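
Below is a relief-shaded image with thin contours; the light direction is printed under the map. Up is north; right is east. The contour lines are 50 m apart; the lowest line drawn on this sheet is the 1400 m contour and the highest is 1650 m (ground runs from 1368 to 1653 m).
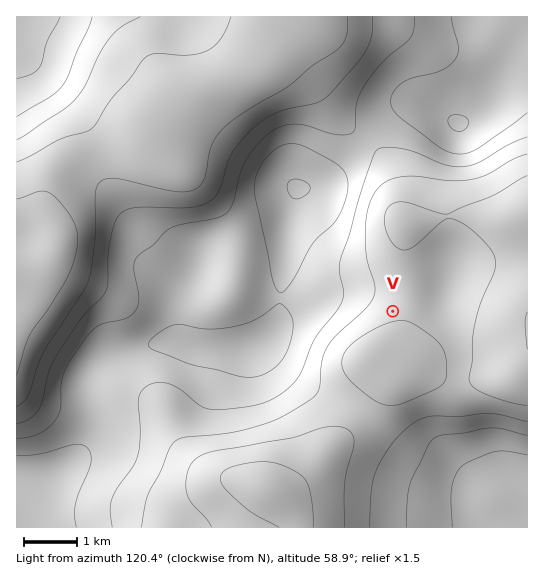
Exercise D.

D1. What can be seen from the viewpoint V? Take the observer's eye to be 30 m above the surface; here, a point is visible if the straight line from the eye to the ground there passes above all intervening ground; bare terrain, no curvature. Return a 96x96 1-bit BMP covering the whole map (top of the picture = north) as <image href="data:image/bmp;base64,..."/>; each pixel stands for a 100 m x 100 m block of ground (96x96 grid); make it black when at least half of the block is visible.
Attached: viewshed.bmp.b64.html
<image width="96" height="96" href="data:image/bmp;base64,Qk2+BAAAAAAAAD4AAAAoAAAAYAAAAGAAAAABAAEAAAAAAIAEAAATCwAAEwsAAAIAAAAAAAAA////AAAAAAAAAAAAAAAAAAAAAAAAAAAAAAAAAAAAAAAAAAAAAAAAAAAAAAAAAAAAAAAAAAAAAAAAAAAAAAAAAAAAAAAAAAAAAAAAAAAAAAAAAAAAAAAAAAAAAAAAAAAAAAAAAB/8AAAAAAAAAAAAAP//gAAAAAAAAAAAA///wAAAAAAAAAAAA///4AAAAAAAAAAAA///+AAAAAAAAAAAAf///+8AAAAAAAAAAP////8AAAAAAAAAAP////8AAAAAAAAAAH////8AAAAAAAAAAH////8AAAAAAAAAAD////8AAAAAAAAAAD////8AAAAAAAAAAD////8AAAAAAAAAAH////8AAAAAAAAAAP////8AAAAAAAAAA/////8AAAAAAAAAH/////8AAAAAAAAAf/////8AAAAAAAAD/////+EAAAAAAAAP/////wAAAAAAAAAf/////AAAAAAAAAAf/////AAAAAAAAAAf////+AAAAAAAAAA//////AAAAAAAAAA//////AAAAAAAAAA//////AAAAAAAAAA/////+AAAAAAAAAA/////+AAAAAAAAAAf////8AAAAAAAAAAf////4AAAAAAAAAAP////4AAAAAAAAAAH////wAAAAAAAAAAB////wAAAAAAAAAAA////wAAAAAAAAAAAf///gAAAAAAAAAAAH///gAAAAAAAAAAAD///gAAAAAAAAAAAB///gAAAAAAAAAAAA///gAAAAAAAAAAAA///gAAAAAAAAAAAB/v/gAAAAAAAAAAAD/D/gAAAAAAAAAAP//D/gAAAAAAAAAAP//B/gAAAAAAAAAAP//B/AAAAAAAAAAAP//A+AAAAAAAAAAAP//AcAAAAAAAAAAAP//AYAAAAAAAAAAAH//A8AAAAAAAAAAAH//B+AAAAAAAAAAAH//j/AAAAAAAAAAAD////gAAAAAAAAAAD////wAAAAAAAAAAA////8AAAAAAAAAAAP////AAAAAAAAAAAH////wAAAAAAAAAAD////8AAAAAAAAAAA/////AAAAAAAAAAAf////gAAAAAAAAAAP////4AAAAAAAAAAH////8AAAAAAAAAAD////8AAAAAAAAAAB////8AAAAAAAAAAB////8AAAAAAAAAAB////8AAAAAAAAAAB////8AAAAAAAAAAB////8AAAAAAAAAAB//4f8AAAAAAAAAAD//gH8AAAAAAAAAAD/+AB8AAAAAAAAAAD/wAAEAAAAAAAAAAA8AAAAAAAAAAAAAAAAAAAAAAAAAAAAAAAAAAAAAAAAAAAAAAAAAAAAAAAAAAAAAAAAAAAAAAAAAAAAAAAAAAAAAAAAAAAAAAAAAAAAAAAAAAAAAAAAAAAAAAAAAAAAAAAAAAAAAAAAAAAAAAAAAAAAAAAAAAAAAAAAAAAAAAAAAAAAAAAAAAAAAAAAAAAAAAAAAAAAAAAAAAAAAAAAAAAAAAAAAAAAAAAAAAAAAAAAAAAAAAAAAAAAAAAAAAAAAAAAAAAAAAAAAAAAAAAAAAAA="/>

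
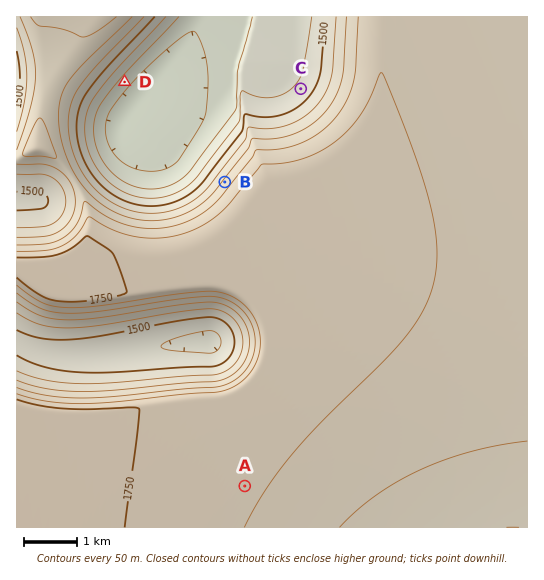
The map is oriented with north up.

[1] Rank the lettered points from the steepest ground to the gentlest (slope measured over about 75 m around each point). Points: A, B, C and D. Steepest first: B D C A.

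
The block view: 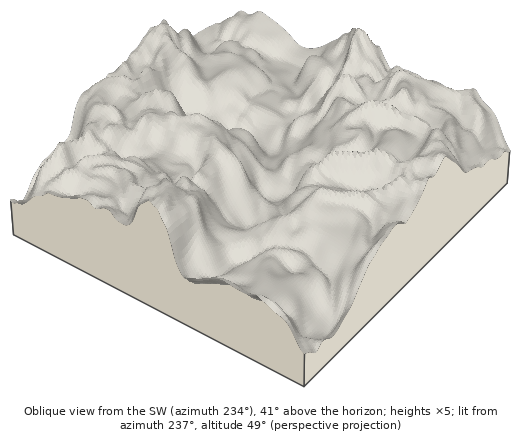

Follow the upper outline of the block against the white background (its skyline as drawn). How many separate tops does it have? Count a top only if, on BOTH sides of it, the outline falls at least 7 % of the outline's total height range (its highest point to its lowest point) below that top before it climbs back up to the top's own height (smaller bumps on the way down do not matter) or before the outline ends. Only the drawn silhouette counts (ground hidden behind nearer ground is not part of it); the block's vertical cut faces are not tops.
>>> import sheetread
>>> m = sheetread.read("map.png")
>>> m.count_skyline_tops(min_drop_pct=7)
3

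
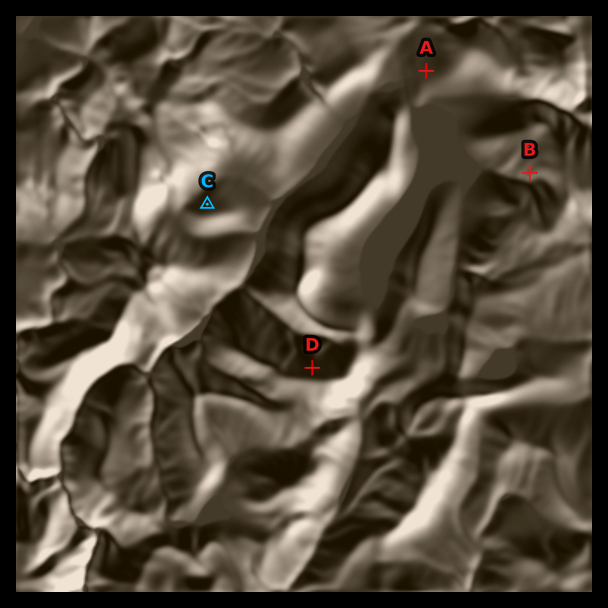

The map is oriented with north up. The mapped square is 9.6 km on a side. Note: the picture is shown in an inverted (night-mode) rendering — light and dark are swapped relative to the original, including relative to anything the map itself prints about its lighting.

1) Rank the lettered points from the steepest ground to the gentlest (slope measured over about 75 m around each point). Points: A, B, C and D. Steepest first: D B C A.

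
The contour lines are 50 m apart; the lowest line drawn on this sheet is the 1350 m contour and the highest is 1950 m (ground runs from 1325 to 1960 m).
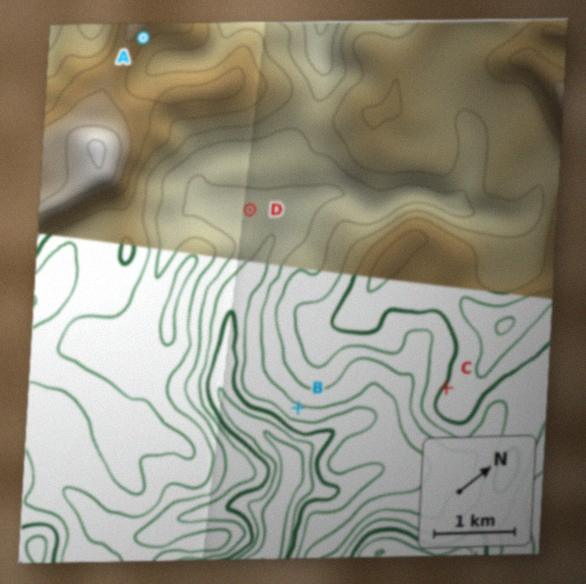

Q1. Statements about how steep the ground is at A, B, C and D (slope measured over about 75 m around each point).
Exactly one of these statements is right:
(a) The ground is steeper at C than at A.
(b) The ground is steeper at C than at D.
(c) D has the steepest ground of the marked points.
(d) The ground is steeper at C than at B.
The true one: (b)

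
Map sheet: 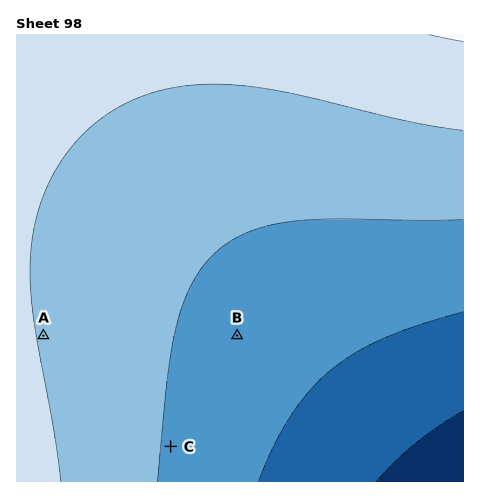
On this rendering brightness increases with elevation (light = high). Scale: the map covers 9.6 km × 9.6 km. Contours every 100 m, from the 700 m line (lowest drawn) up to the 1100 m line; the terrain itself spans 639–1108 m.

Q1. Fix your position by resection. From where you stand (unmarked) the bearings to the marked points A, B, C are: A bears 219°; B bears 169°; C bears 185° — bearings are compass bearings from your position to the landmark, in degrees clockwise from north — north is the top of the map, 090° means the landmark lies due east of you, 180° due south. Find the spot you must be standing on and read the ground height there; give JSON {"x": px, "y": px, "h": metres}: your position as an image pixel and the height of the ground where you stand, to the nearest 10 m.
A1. {"x": 199, "y": 143, "h": 960}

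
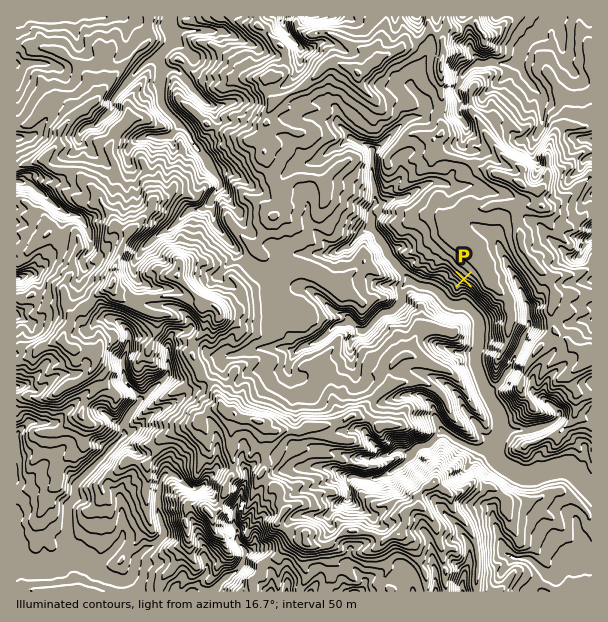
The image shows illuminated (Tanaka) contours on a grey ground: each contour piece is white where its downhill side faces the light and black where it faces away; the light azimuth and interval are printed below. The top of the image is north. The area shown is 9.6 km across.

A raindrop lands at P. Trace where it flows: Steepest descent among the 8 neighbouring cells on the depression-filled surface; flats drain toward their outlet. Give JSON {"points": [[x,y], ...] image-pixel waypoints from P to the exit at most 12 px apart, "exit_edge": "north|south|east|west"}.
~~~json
{"points": [[464, 279], [464, 291], [464, 303], [474, 314], [479, 326], [479, 338], [477, 350], [476, 362], [479, 374], [483, 386], [489, 398], [497, 410], [500, 422], [500, 434], [495, 446], [497, 458], [507, 468], [519, 474], [531, 476], [543, 473], [555, 470], [567, 468], [579, 477], [591, 489]], "exit_edge": "east"}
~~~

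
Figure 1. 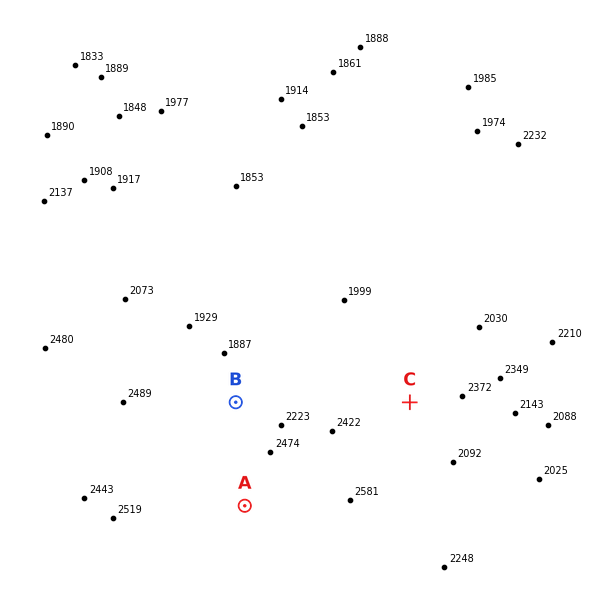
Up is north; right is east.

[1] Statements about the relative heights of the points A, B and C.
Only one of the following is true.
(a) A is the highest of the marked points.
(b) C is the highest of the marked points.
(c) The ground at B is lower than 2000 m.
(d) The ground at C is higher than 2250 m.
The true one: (a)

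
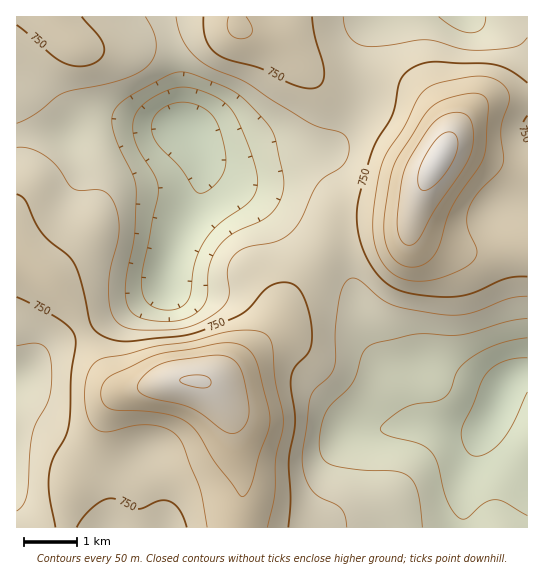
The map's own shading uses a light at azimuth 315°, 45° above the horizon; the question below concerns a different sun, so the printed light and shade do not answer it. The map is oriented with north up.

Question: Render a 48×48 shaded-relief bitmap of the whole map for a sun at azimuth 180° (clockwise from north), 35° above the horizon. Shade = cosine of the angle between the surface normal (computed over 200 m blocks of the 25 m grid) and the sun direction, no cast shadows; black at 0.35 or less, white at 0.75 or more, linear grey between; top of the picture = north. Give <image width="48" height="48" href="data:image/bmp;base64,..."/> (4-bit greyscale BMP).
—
<image width="48" height="48" href="data:image/bmp;base64,Qk32BAAAAAAAAHYAAAAoAAAAMAAAADAAAAABAAQAAAAAAIAEAAATCwAAEwsAABAAAAAAAAAAAAAAABEREQAiIiIAMzMzAERERABVVVUAZmZmAHd3dwCIiIgAmZmZAKqqqgC7u7sAzMzMAN3d3QDu7u4A////AHeJmZqpmZmZmZmZmZmIiIiJmZiIiIh3d3eJmaqpmZqqmZmZmZmIeIiImYiId4d3d3iJmZmZmZqqmZmZmZiHd3eIiIiId3d3d3iJmZmZmZmqmZmZmYh3dmd3d3iId3d3eIiIiJmZiImZmaqZmIh3ZmZmZ3d4h3d3iIiIiJmZiIiZmqqpmIiHZmZmZmd3h3d3iIiHiJmpmIiZqqqqmZiIdmZmZmZ3d3d3iIh3eJqqqpmaqqqqqpmYh3ZmZmZ3eHd3eIh3eJq7u7u7u7qqqqmZmIh3d3d4iId3eIh3eJu8zd3cy7qqmZiZmZmZiIiJmZh3d4d3iJq83u7t3LqZiHeJmqqZmZmaqpmHd3d3iJqrze7t3LqYh3eJq7qpmZqqqqmId3d4iIiZq8zMu6mId2eJq7qpmZmZmqmYh4iIiHd3d4mZmYiHd3iau6qZmZmZmZqpmJmYh3ZURFVWZmd3d4mqqqmZmZmZmaq7qbqZh2VDMiESI0VWZ4mqqZmZmZmZqrvMu7qpiHVDIQAAABJFZ4mpmImaqqqqq7zMzKqqmHZDIAAAAAEkV4mZiImqqru7u8zM3aq6qYdUIQAAAAAjV4iIiJmqq7vMzMzMzKq7qYdlQhAAARI0V3iIiJmaq7zMzMzMzKu7qYh3ZUMzNERVZ3d4iZmau83d3czMzLu6mIiId2VWZnd3d3d4iZmavd3dzMzMzLqpiIiIiHd3eIiId3d4iZmrze7dzMzMzKmYiIiZmYiIiIiId3d4mZq83u7cu7u8zJh3eImZmZmId3eHd3d4maq7zd3Luqqru4d3eImZmZmYdmZmZmd4iZqrvMy6qZmZqnd3eImZmZmYdlVVVmZ3iZmqqruqmYiIiHd3eIiZmZmYdlREVWZ3iJmZmaqqmId3iHd3d3iIiJmYhlREVWZ3iJmIiJqqmYh3d4iId3d3iJmZh2VVVmd3iIiHeJqrqpiIiIiId3d3iJmZh3ZmZnd3d4iHd4q7u6qZiHiId3d3iIiIiHd3d4iHd3d3d4m8zLuqmXd3d3d3d3d4h3eIiIiId3d3d3irzMu6mWd3d3d3dmZ3d4iJmZmId3d3ZmeKu7uqmGZmd3d3ZmZnd4iZmZmIiId2VVV4q7qph3d3d3d3ZmZneImZmZmZmYh2VERXiZmYd4iIiIh3d3d3iJmamZmZmZmHVERFZ4iId5mZmYiIiIiImZqqqqqqqqmHZVREVniJmJmqqZmZmqqqq7qqu7u7uqmIdmVDNGiZqpmqqqqqvMzMzMy7u7u7qqmIh3ZDNFeJmZmaq7u7zd3d3d3MzMu7qpmYiHZUM0V3iJmau8zMzd3d7u7dy7uqmZiIiHZUQzRFZpmqvMy7vMzd3u7dy6qpmIiIh2ZUQyIzRZqqu7uqqqu8zd3cu6mYiIiHdmVUQyIjRpqqqpmZmZmqu8zMuqmYh3d3ZlVUQyI0Z5qpmIiIiImaqqu6qZmIh3d2ZmVUQzRWeJmZiHd3eIiZmZmZmIiIiId3dmZVVVZ3iJmZh3d3eIiZmZmYiIiIiIh3d2ZlVWd4iA=="/>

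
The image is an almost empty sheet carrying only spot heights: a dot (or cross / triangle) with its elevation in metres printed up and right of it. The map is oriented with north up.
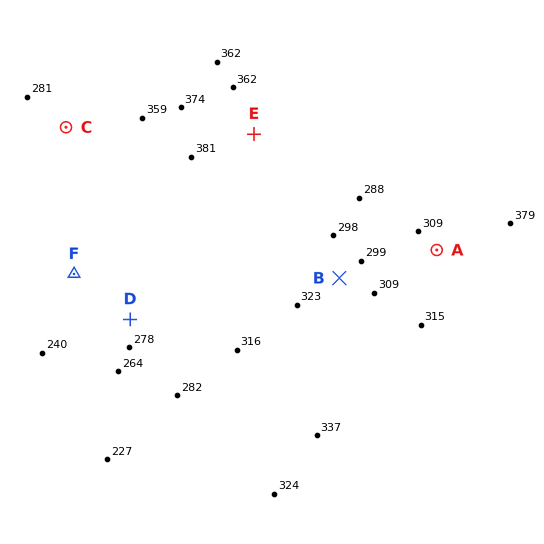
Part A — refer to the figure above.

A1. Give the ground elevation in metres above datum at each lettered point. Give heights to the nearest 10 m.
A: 320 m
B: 310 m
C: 290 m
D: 290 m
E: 350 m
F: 270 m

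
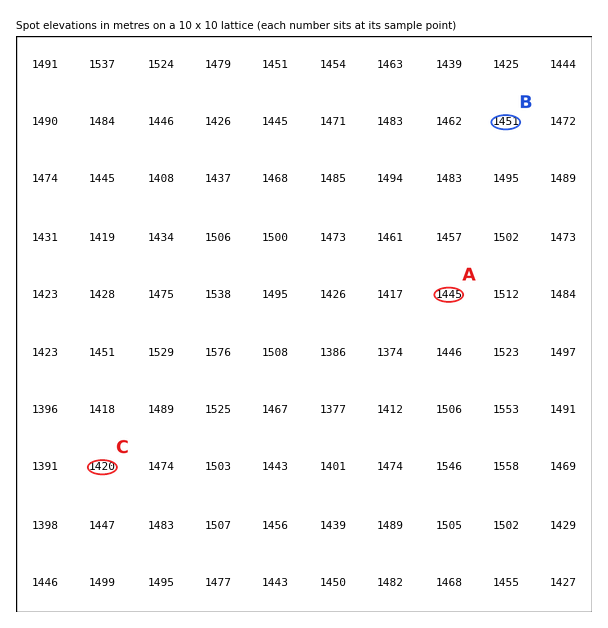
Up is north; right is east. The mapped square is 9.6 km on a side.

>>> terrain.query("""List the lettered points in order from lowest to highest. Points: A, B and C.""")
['C', 'A', 'B']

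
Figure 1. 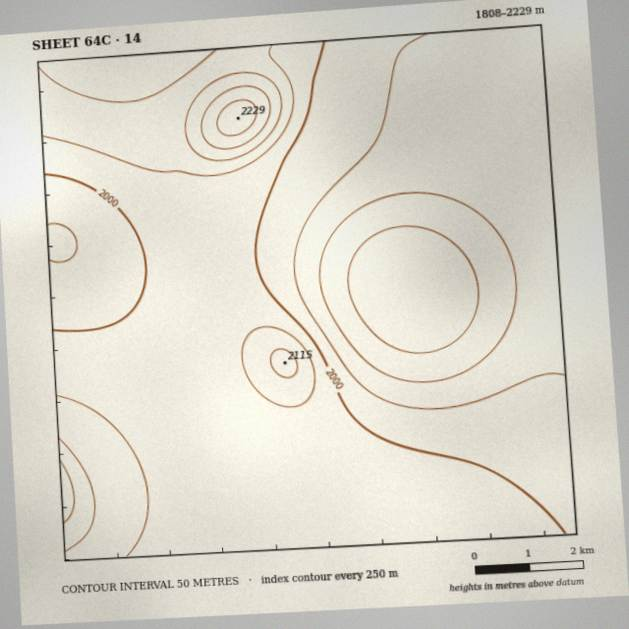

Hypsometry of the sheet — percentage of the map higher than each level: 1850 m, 95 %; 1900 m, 89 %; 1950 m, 70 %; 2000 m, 53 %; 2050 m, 17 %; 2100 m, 6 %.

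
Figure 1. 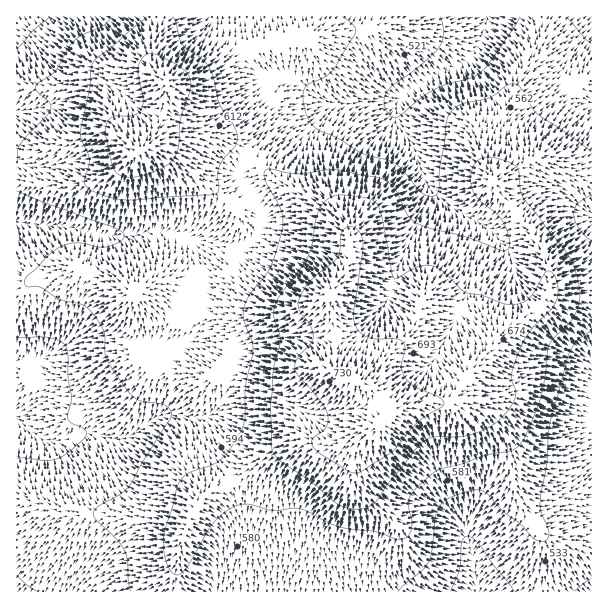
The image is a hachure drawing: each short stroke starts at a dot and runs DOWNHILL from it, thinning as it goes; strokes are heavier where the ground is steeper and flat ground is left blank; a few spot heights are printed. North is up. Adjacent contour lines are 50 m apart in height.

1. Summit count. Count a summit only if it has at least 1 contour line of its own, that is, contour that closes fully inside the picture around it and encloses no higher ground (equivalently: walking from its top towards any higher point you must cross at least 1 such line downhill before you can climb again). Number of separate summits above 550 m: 2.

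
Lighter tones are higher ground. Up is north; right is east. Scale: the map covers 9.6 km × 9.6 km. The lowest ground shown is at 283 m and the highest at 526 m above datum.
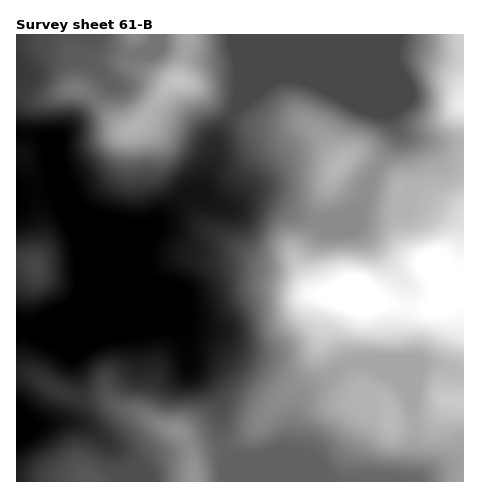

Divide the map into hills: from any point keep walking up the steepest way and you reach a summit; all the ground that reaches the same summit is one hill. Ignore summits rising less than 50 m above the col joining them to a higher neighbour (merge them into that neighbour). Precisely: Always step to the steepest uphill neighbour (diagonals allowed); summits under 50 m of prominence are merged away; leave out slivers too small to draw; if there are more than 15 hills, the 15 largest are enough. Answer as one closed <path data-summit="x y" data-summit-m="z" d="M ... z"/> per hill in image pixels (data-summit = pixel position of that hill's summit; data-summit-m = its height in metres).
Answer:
<path data-summit="358 295" data-summit-m="526" d="M298 77l-20 0-8 3-32 26-22 36-4 20-13 32-11 1-34 30-14 7-60 60-3 9-8 7-37 20-16 1 1 153 447-1 0-337-30-2-29-6-7-7-10-18-68-28z"/><path data-summit="179 81" data-summit-m="455" d="M236 34l-220 1 0 99 27 4 8 9 15 46 12 27 4 71 58-59 14-7 31-28 15-5 12-30 4-20 23-40 1-34-3-14z"/><path data-summit="463 102" data-summit-m="492" d="M463 34l-226 0 0 20 3 14 0 26-2 11 6-3 26-22 8-3 20 0 22 6 68 28 10 18 7 7 29 6 29 2z"/><path data-summit="35 267" data-summit-m="351" d="M56 186l-40 8 1 134 15 0 34-18 11-9 5-13-4-52z"/>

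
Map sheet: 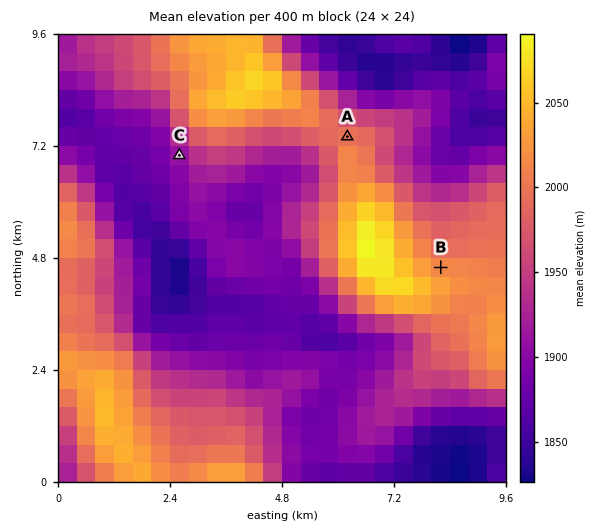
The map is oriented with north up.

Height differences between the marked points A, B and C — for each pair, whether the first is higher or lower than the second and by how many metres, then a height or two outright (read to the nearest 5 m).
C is lower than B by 105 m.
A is higher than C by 85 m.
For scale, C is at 1910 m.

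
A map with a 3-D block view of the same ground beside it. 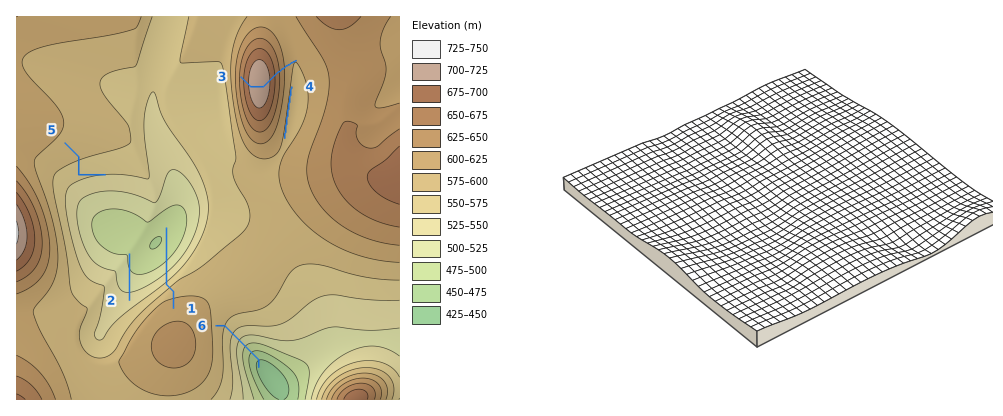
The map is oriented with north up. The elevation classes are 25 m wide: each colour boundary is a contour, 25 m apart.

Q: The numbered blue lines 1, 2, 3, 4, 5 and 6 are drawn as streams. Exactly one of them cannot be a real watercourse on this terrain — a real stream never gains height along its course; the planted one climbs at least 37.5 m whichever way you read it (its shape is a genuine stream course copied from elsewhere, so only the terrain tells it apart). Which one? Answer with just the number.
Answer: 3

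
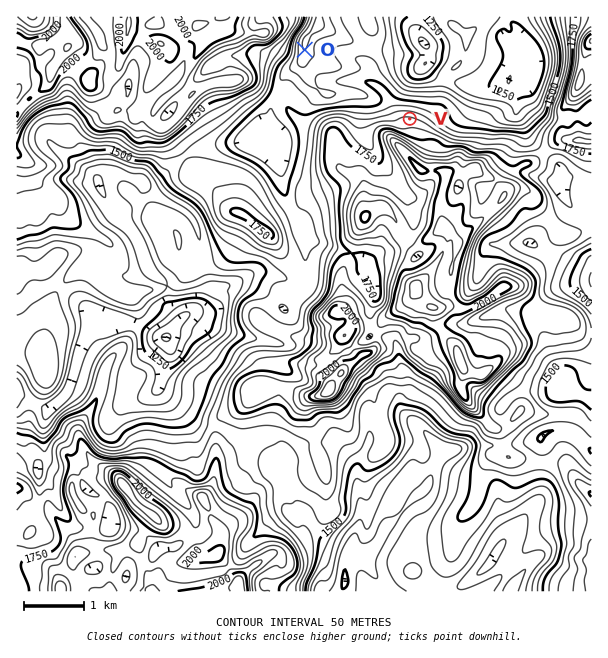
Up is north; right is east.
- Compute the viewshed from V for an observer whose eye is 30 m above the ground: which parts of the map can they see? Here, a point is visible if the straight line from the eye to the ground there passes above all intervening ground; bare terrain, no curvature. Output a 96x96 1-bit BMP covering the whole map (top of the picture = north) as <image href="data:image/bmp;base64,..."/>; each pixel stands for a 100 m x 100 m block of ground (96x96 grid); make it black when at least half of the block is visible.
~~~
<image width="96" height="96" href="data:image/bmp;base64,Qk2+BAAAAAAAAD4AAAAoAAAAYAAAAGAAAAABAAEAAAAAAIAEAAATCwAAEwsAAAIAAAAAAAAA////AAAAAAAAAAAAAAAAAAAAAAAAAAAAAAAAAAAAAAAAAAAAAAAAAAAAAAAAAAAAAAAAAAAAAAAAAAAAAAAAAAAAAAAAAAAAAAAAAAAAAAAAAAAAAAAAAAAAAAAAAAAAAAAAAAAAAAAAAAAAAAAAAAAAAAAAAAAAAAAAAAAAAAAAAAAAAAAAAAAAAAAAAAAAAAAAAAAAAAAAAAAAAAAAAAAAAAAAAAAAAAAAAAAAAAAAAAAAAAAAAAAAAAAAAAAAAAAAAAAAAAAAAAAAAAAAAAAAAAAAAAAAAAAAAAAAAAAAAAAAAAAAAAAAAAAAAAAAAAAAAAAAAAAAAAAAAAAAAAAAAAAAAAAAAAAAAAAAAAAAAAAAAAAAAAAAAAAAAAAAAAAAAAAAAAAAAAAAAAAAAAAAAAAAAAAAAAAAAAAAAAAAAAAAAAAAAAAAAAAAAAAAAAAAAAAAAAAAAAAAAAAAAAAAAAAAAAAAAAAAAAAAAAAAAAAAAAAAAAAAAAAAAAAAAAAAAAAAAAAAAAAAAAAAAAAAAAAAAAAAAAAAAAAAAAAAAAAAAAAAAAAAAAAAAAAAAAAAAAAAAAAAAAAAAAAAAAAAAAAAAAAAAAAAAAAAAAAAAAAAAAAAAAAAAAAAAAAAAAAAAAAAAAAAAAAAAAAAAAAAAAAAAAAAAAAAAAAAAAAAAAAAAAAAAAAAAAAAAAAAAAAAAAAAAAAAAAAAAAAAAAAAAAAAAAAAAAAAAAAAAAAAAAAAAAAAAAAAAAAAAAAAAAAAAAAAAAAAAAAAAAAAAAAAAAAAAAAAAAAAAAAAAAAAAAAAAAAAAAAAAAAAAAAAAAAAAAAAAAAAAAAAAAAAAAAAAAAAAAAAAAAAAAAAAAAAAAAAAAAAAAAAAAAAAAAAAAAAAAAAAAAAAAAAAAAAAAAAAAAAAAAAAAAAAAAAAAAAAAAAAAAAAAAAAAAAAAAAAAAAAAAAAAAAAAAAAAAAAAAAAAAAAAAAAAAAAAAAAAAAAAAAAAAAAAAAAAAAAAAAAAAAAAAAAAAAAAAAAAAAAAAAAAAAAAAAAAAAAAAAAAAAAAAAAAAAAAAAAAAAAAAAAAAAAAAAAAAAAAAAAAAAAAAAAAAAAAAAAAAAAAAAAAAAAAAAAAAAAAEAAAAAAAAAAAAAAB+YCAIAAAAAAAAAAD/ODg4AAAAAAAAAAH3nh5gAAAAAAAAAAPj/x/gAAAAAAAAEAf//5/wAAADgAAAHA/4///wAAAB4AAAHh/g//+wAAAA/AAAH7/B/H+wAAAAf8AAH////D+wAAAAP/wAD+///j/gAAAAP/8/j//8H3/gAAAAH/8/z//4B3/gAAAAD/+///44B//gAAAAA//f//4cD//wAAAAAB////4f///wAAAAAB/9gP8////wAAAAAB/9A//////wAAAAGD/5D//////4AAAAD//9///////4AAAAB//88f9////8AAAAB//8Q//////8AAAAAf/8B//////8AAAAAHj+H//////8AAAAAHD+P//////8AAAAAPD/P//////8="/>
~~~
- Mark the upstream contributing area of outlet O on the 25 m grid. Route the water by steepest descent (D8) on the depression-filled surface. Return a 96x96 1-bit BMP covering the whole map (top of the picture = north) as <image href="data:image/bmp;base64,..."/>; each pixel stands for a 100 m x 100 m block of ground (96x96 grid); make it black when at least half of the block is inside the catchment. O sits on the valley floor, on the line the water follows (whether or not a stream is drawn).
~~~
<image width="96" height="96" href="data:image/bmp;base64,Qk2+BAAAAAAAAD4AAAAoAAAAYAAAAGAAAAABAAEAAAAAAIAEAAATCwAAEwsAAAIAAAAAAAAA////AAAAAAAAAAAAAAAAAAAAAAAAAAAAAAAAAAAAAAAAAAAAAAAAAAAAAAAAAAAAAAAAAAAAAAAAAAAAAAAAAAAAAAAAAAAAAAAAAAAAAAAAAAAAAAAAAAAAAAAAAAAAAAAAAAAAAAAAAAAAAAAAAAAAAAAAAAAAAAAAAAAAAAAAAAAAAAAAAAAAAAAAAAAAAAAAAAAAAAAAAAAAAAAAAAAAAAAAAAAAAAAAAAAAAAAAAAAAAAAAAAAAAAAAAAAAAAAAAAAAAAAAAAAAAAAAAAAAAAAAAAAAAAAAAAAAAAAAAAAAAAAAAAAAAAAAAAAAAAAAAAAAAAAAAAAAAAAAAAAAAAAAAAAAAAAAAAAAAAAAAAAAAAAAAAAAAAAAAAAAAAAAAAAAAAAAAAAAAAAAAAAAAAAAAAAAAAAAAAAAAAAAAAAAAAAAAAAAAAAAAAAAAAAAAAAAAAAAAAAAAAAAAAAAAAAAAAAAAAAAAAAAAAAAAAAAAAAAAAAAAAAAAAAAAAAAAAAAAAAAAAAAAAAAAAAAAAAAAAAAAAAAAAAAAAAAAAAAAAAAAAAAAAAAAAAAAAAAAAAAAAAAAAAAAAAAAAAAAAAAAAAAAAAAAAAAAAAAAAAAAAAAAAAAAAAAAAAAAAAAAAAAAAAAAAAAAAAAAAAAAAAAAAAAAAAAAAAAAAAAAAAAAAAAAAAAAAAAAAAAAAAAAAAAAAAAAAAAAAAA+AAAAAAAAAAAAAAB+AAAAAAAAAAAAAAD/gAAAAAAAAAAAAAH/wAAAAAAAAAAAAAP/4AAAAAAAAAAAAAf/8AAAAAAAAAAAAA//+AAAAAAAAAAAAB//+AAAAAAAAAAAAD///AAAAAAAAAAAAH///gAAAAAAAAAAAP///wAAAAAAAAAAAf///wAAAAAAAAAAA////4AAAAAAAAAAB////8AAAAAAAAAAB////8AAAAAAAAAAD////8AAAAAAAAAAH////4AAAAAAAAAAP////4AAAAAAAAAA/////4AAAAAAAAAD/////4AAAAAAAAAH/////4AAAAAAAAAH/////4AAAAAAAAAP/////4AAAAAAAAAf/////4AAAAAAAAB//////8AAAAAAAAH//////8AAAAAAAAH/////+AAAAAAAAAH/////8AAAAAAAAAP/////4AAAAAAAAAf/////4AAAAAAAAA//////wAAAAAAAAB//////4AAAAAAAAB//////4AAAAAAAAD//////4AAAAAAAAH//////wAAAAAAAAH//////gAAAAAAAAH//////AAAAAAAAAD//////AAAAAAAAAB//////AAAAAAAAAA/////+AAAAAAAAAAf////8AAAAAAAAAAP////4AAAAAAAAAAH////4AAAAAAAAAAH////4AAAAAAAAAAH////wAAAAAAAAAAD///+AAAAAAAAAAAB//gYAAAAAAAAAAAB//AAAAAAAAAAAAAA/+AAAAAAAAAAAAAAEAAAAAAAAAAAAAAAAAAAAAAAAAAAAAAAAAAAAAAAAAA="/>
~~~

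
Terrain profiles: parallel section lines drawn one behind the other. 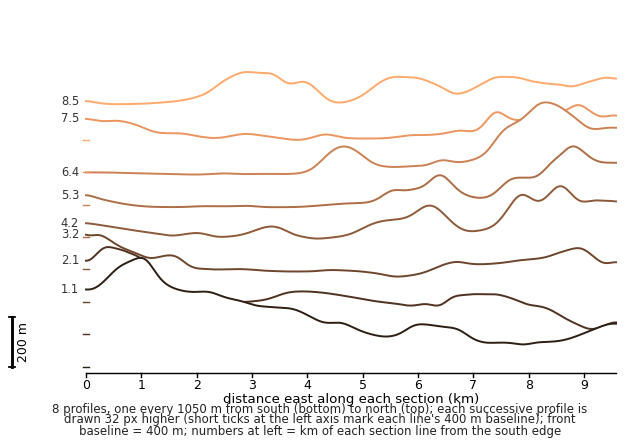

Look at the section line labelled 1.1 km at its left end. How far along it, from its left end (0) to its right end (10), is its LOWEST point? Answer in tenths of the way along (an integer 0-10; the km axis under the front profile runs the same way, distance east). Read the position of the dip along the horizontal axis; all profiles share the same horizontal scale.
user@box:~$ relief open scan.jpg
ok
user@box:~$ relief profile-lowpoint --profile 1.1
8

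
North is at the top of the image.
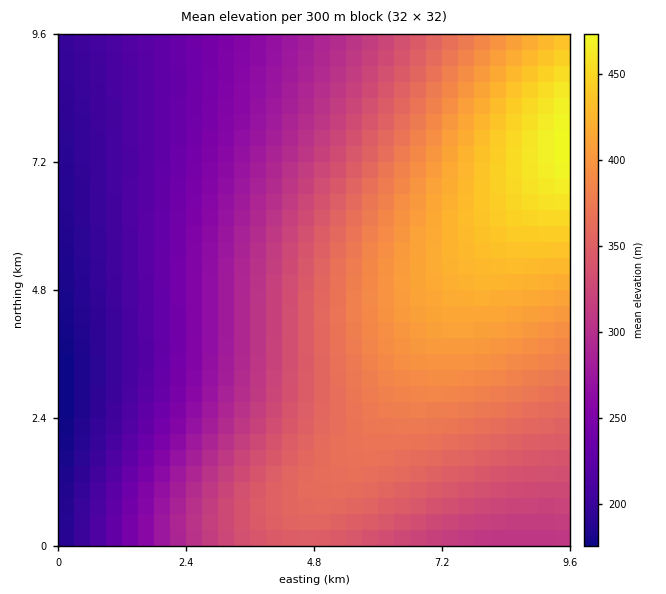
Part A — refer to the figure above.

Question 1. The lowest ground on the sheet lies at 170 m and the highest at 475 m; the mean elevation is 320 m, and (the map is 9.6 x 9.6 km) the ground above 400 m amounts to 15.5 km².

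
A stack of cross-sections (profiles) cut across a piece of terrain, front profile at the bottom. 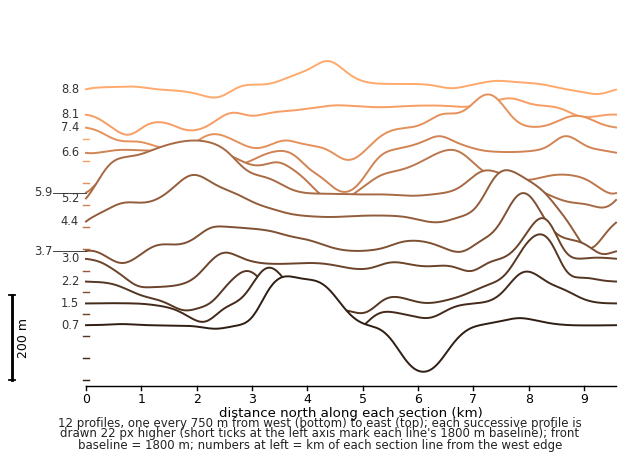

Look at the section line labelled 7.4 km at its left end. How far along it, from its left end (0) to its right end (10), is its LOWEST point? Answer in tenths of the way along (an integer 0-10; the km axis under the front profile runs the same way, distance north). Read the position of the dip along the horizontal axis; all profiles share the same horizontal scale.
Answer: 5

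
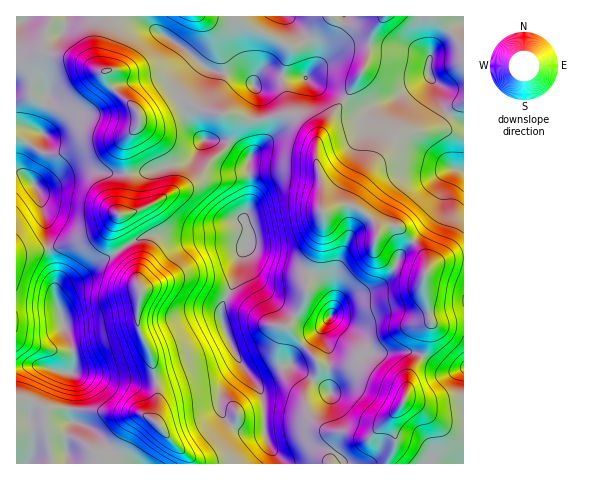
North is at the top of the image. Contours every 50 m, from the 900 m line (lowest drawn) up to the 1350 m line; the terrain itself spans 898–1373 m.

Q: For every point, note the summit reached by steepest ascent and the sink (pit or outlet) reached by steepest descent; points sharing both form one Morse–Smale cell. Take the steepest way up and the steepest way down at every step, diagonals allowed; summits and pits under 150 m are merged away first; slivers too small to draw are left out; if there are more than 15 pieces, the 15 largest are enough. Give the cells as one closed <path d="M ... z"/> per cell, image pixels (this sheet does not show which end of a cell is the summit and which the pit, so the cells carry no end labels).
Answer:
<path d="M463 16l-175 0 20 23 6 10 1 14-4 7-5 8-41-6-7 4-4 6 6 14 4 41-3 8-12 13-1 4 3 37-7 19 4 11 1 9-4 13 11 29 23 25 32 21 8 0 9-5-5 8 0 6 6 14 0 41-38-25-11 2-20 11-8-1 8 12 3 10 3 39 12 20 2 6 106 0 8-16 1-13-3-15 12-20 6-28 16-22 2-20 3-7-8-35 3-16 5-6 9-5 24-4 0-133-12-8-10-10-4-8-1-11-9-14 1-13 3-10 24-24 8-4z"/><path d="M21 126l-5 0 0 337 174 1-1-8-34-35 2-36-6-29-14-31 4-34-7-20-11-14-6-5-16 9-18 15-19 10-7 7-1 7 0-23-8-32-2-21-6-27-5-12-14-14-1-5 8-22 12-12z"/><path d="M161 234l-9 0-12 4-21 13 15 20 7 20-4 34 14 31 6 29-2 36 34 35 3 8 87 0-1-6-12-20-4-43-11-19 9 2 20-11 11-2 38 25 0-41-6-14 2-12-6 3-8 0-32-21-16-15-10-16-8-23 1-6-2-1-19-6-49 0z"/><path d="M103 16l-77 0-4 5-6 0 0 104 24 7-12 12-8 22 1 5 18 18 10-3 14-9 14-6 13-1 29 5 8-2-3-28 4-8 9-11 3-9-3-6-28-26-3-7 0-7-6-4-1-21 5-18z"/><path d="M287 16l-139 1 2 8 7 6 24 15 18 16-22 26 0 9 13 27 13 16 26 2 20 15 12-12 3-8 0-10-3-11-1-20-6-11 1-5 10-8 41 6 9-15 0-10-5-11z"/><path d="M463 258l-23 3-9 5-5 6-3 16 8 35-3 7-2 20-16 22-6 28-12 20 3 25-7 19 76-1z"/><path d="M215 140l-11 0-11 17-5 4-37 10-24 3-3 26-11 28 0 13 5 9 22-12 12-4 24 4 49 0 22 6 2-9-5-17 7-19-3-28 1-13-18-15z"/><path d="M147 16l-43 0 0 12-5 18 0 17 2 6 5 2 0 7 3 7 28 26 3 6-3 9-9 11-4 8 3 29 24-3 37-10 5-4 11-17-14-16-13-27 0-9 22-26-18-16-24-15-7-6z"/><path d="M90 170l-20 4-21 12-12 2 8 29 3 28 8 32-2 18 2 6 1-8 7-7 16-8 21-17 18-10-6-10 0-13 11-28 3-26-19 0z"/><path d="M463 23l-7 3-19 19-6 8-3 14 1 9 8 11 1 11 4 8 10 10 11 7z"/>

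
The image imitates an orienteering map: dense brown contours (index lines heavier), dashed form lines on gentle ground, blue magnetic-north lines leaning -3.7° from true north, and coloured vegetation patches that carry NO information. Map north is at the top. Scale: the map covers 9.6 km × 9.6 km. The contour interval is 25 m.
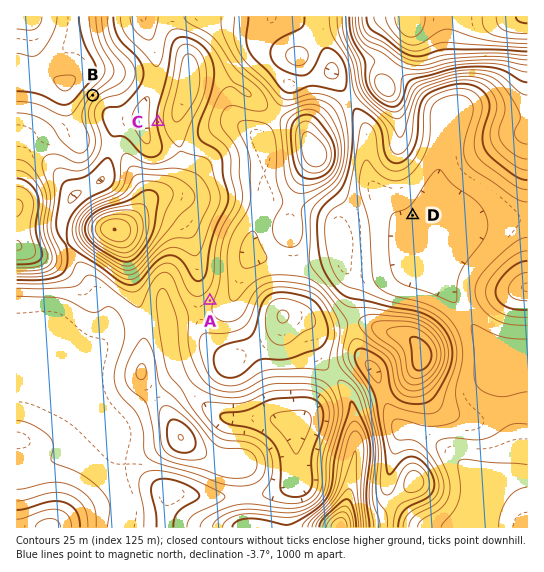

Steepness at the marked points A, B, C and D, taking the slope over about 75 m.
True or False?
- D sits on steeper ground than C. False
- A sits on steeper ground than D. True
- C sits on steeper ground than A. True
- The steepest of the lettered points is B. True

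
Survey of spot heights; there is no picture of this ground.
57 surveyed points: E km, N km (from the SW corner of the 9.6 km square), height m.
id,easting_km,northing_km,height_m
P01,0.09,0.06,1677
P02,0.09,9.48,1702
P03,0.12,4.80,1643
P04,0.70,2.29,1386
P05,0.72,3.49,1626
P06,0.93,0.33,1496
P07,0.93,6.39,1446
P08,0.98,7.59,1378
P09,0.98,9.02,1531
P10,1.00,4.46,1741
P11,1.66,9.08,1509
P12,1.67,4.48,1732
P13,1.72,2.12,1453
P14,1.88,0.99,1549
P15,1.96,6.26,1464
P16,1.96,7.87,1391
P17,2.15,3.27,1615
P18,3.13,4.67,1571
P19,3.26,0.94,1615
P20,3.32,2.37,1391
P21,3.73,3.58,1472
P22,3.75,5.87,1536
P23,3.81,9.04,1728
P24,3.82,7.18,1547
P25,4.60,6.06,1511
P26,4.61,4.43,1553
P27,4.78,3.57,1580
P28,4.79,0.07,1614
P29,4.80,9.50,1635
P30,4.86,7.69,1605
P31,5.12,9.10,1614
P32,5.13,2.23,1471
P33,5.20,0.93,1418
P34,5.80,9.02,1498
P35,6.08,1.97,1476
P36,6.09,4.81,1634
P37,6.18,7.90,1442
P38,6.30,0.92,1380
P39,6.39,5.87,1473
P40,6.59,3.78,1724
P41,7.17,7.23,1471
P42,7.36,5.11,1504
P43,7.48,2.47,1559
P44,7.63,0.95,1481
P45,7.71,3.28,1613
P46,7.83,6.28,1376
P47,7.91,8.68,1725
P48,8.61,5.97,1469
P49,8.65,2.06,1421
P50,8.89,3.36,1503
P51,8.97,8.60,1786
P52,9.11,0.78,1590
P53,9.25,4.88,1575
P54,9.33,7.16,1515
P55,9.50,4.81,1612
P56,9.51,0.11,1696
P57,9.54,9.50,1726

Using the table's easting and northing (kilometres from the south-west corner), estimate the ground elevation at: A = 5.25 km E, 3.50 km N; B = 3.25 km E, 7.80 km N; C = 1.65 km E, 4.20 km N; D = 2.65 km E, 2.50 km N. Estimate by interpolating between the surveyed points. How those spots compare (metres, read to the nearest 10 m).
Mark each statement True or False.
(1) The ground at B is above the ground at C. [False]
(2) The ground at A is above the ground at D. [True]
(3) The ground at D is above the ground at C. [False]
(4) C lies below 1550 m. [False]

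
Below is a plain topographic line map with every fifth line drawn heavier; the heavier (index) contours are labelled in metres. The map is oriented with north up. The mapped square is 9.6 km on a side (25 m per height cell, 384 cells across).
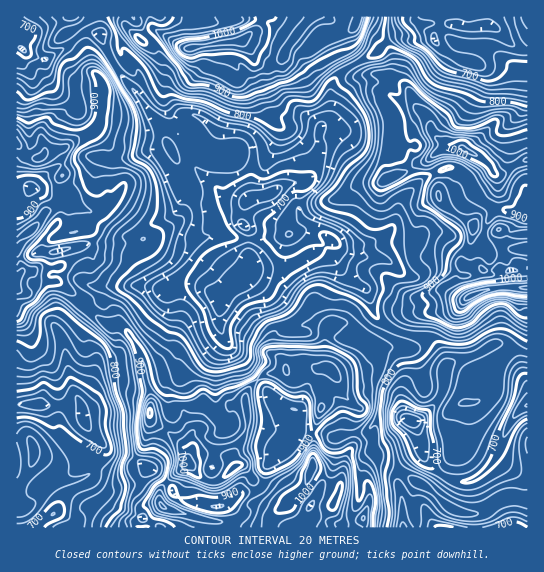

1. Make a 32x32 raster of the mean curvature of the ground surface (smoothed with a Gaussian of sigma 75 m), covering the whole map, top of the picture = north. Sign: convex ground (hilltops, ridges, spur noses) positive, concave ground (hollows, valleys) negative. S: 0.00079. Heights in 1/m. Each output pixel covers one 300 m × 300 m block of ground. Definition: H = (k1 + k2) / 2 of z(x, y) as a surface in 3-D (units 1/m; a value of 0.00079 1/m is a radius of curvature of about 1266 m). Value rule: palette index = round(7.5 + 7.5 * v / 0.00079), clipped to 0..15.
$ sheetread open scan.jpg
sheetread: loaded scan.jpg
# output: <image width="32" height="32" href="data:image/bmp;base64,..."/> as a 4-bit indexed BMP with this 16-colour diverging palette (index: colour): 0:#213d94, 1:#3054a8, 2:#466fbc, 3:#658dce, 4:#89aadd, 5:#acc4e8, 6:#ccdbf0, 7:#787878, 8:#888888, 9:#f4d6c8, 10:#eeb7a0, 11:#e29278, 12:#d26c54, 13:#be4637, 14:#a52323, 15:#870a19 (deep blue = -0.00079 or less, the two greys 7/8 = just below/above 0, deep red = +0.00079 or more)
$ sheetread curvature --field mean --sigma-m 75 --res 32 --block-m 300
<image width="32" height="32" href="data:image/bmp;base64,Qk12AgAAAAAAAHYAAAAoAAAAIAAAACAAAAABAAQAAAAAAAACAAATCwAAEwsAABAAAAAAAAAAlD0hAKhUMAC8b0YAzo1lAN2qiQDoxKwA8NvMAHh4eACIiIgAyNb0AKC37gB4kuIAVGzSADdGvgAjI6UAGQqHAKQ3d4lIzslqhmlulmh87HaqSJZL71ACmMotldRk3Ju6dodWR5U201Wbd/PSfqNHqKh3hawH/G+yePb1lbZHZGaah6RKQvl8o0H0tIpQqqZYu2phbLioV6RzkEi5Y6iZKriGRnn2e2PVhaVYggHHiSYhZkNm9alp5EKdj6M3i5qghZR0xcVLe/BZh7aTfkmJxpaldZimeFduyorHpkk4maOahoR8l6YzKdq8t5iZNFi2emdlb2i2UY2GVzaJmFdiRpcmXtl3l0iLlluZdFRbhkeTJ8jHdJo2lmqImUqqn5IZul2XdkWGNmVZyZVIy57/rYmmVmRVdndmdalGiDGVJ6qKqpmJmXd3ZnVWaXSHXJaKcDJ4aKl4eFiYZkd4l4eEcvp8uEaad6pYu2JZdYVC9+0+Z5qXd5eGaaZql5V2i7RTVpqIuYdndjRqv6alWvZlhjKoWLykeGhnNBeo7UPHScOZeVaJhJaZiohliJqqED+qnMklkyl4iXeGdnSXZv76WHt6yohoaGU2ylZimHbKp1hqg1yZJmNGephFY5d8ozumSWhdslk0eIVjlWe3rYh2mGVZb1CXyI65aLOIp+ZppWZWeu4GdHqoich3Kdy3VTJ4Njaic6T5Zaeop5IKujRopkbWcW997f/pS2qrR0JLmVdliZLVtVMheWeWf2dYhFNr"/>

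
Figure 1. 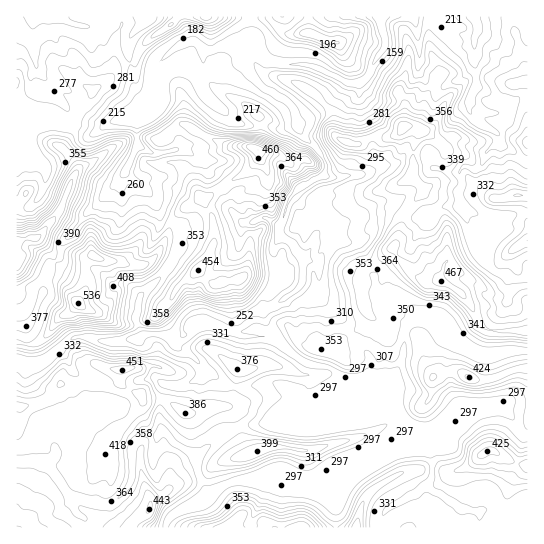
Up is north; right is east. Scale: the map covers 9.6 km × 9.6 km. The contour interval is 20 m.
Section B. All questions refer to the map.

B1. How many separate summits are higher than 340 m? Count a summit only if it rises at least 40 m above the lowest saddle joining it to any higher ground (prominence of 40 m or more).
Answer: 10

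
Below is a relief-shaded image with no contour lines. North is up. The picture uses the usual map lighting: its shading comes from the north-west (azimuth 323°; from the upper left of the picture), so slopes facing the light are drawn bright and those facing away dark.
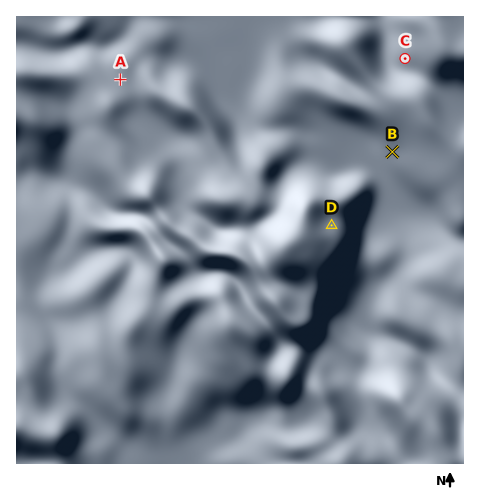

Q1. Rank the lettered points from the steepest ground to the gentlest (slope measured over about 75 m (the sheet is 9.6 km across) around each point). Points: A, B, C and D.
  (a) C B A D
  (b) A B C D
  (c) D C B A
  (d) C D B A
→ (c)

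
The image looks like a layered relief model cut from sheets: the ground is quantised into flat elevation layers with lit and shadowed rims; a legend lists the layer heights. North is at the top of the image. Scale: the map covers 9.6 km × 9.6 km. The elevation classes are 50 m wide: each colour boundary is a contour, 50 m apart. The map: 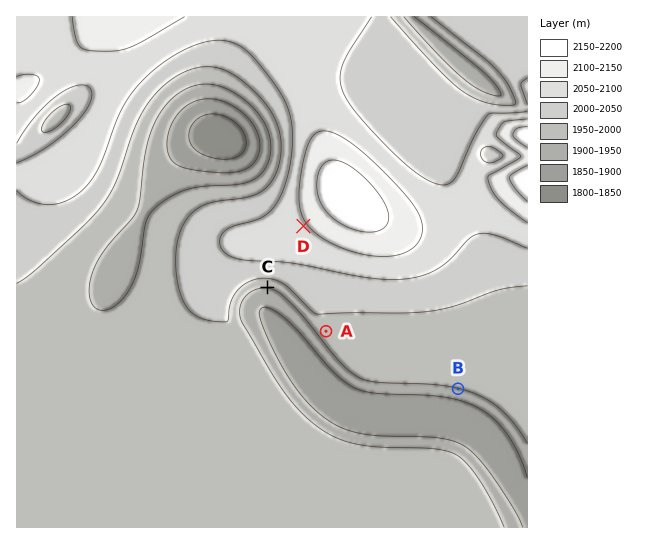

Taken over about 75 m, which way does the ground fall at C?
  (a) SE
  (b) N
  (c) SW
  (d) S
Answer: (d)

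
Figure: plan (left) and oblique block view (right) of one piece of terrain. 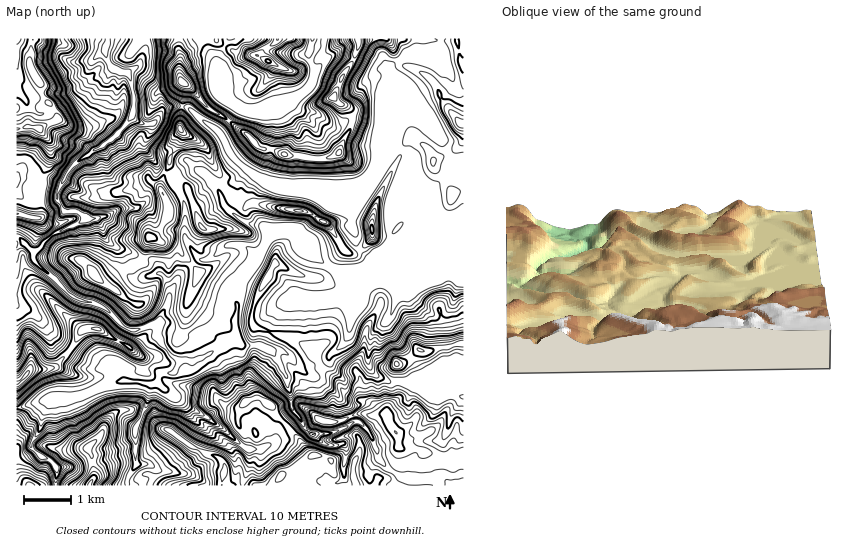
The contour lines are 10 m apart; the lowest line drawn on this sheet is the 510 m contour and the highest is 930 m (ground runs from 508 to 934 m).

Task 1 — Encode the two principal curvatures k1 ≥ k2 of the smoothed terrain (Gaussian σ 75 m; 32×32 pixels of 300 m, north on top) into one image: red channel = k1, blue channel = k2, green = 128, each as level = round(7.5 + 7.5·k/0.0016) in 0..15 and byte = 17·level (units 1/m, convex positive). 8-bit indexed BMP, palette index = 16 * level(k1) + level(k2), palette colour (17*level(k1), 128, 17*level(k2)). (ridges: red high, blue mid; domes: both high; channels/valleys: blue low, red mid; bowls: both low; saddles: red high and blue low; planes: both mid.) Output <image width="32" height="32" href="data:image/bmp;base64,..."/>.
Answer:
<image width="32" height="32" href="data:image/bmp;base64,Qk02CAAAAAAAADYEAAAoAAAAIAAAACAAAAABAAgAAAAAAAAEAAATCwAAEwsAAAABAAAAAAAAAIAAABGAAAAigAAAM4AAAESAAABVgAAAZoAAAHeAAACIgAAAmYAAAKqAAAC7gAAAzIAAAN2AAADugAAA/4AAAACAEQARgBEAIoARADOAEQBEgBEAVYARAGaAEQB3gBEAiIARAJmAEQCqgBEAu4ARAMyAEQDdgBEA7oARAP+AEQAAgCIAEYAiACKAIgAzgCIARIAiAFWAIgBmgCIAd4AiAIiAIgCZgCIAqoAiALuAIgDMgCIA3YAiAO6AIgD/gCIAAIAzABGAMwAigDMAM4AzAESAMwBVgDMAZoAzAHeAMwCIgDMAmYAzAKqAMwC7gDMAzIAzAN2AMwDugDMA/4AzAACARAARgEQAIoBEADOARABEgEQAVYBEAGaARAB3gEQAiIBEAJmARACqgEQAu4BEAMyARADdgEQA7oBEAP+ARAAAgFUAEYBVACKAVQAzgFUARIBVAFWAVQBmgFUAd4BVAIiAVQCZgFUAqoBVALuAVQDMgFUA3YBVAO6AVQD/gFUAAIBmABGAZgAigGYAM4BmAESAZgBVgGYAZoBmAHeAZgCIgGYAmYBmAKqAZgC7gGYAzIBmAN2AZgDugGYA/4BmAACAdwARgHcAIoB3ADOAdwBEgHcAVYB3AGaAdwB3gHcAiIB3AJmAdwCqgHcAu4B3AMyAdwDdgHcA7oB3AP+AdwAAgIgAEYCIACKAiAAzgIgARICIAFWAiABmgIgAd4CIAIiAiACZgIgAqoCIALuAiADMgIgA3YCIAO6AiAD/gIgAAICZABGAmQAigJkAM4CZAESAmQBVgJkAZoCZAHeAmQCIgJkAmYCZAKqAmQC7gJkAzICZAN2AmQDugJkA/4CZAACAqgARgKoAIoCqADOAqgBEgKoAVYCqAGaAqgB3gKoAiICqAJmAqgCqgKoAu4CqAMyAqgDdgKoA7oCqAP+AqgAAgLsAEYC7ACKAuwAzgLsARIC7AFWAuwBmgLsAd4C7AIiAuwCZgLsAqoC7ALuAuwDMgLsA3YC7AO6AuwD/gLsAAIDMABGAzAAigMwAM4DMAESAzABVgMwAZoDMAHeAzACIgMwAmYDMAKqAzAC7gMwAzIDMAN2AzADugMwA/4DMAACA3QARgN0AIoDdADOA3QBEgN0AVYDdAGaA3QB3gN0AiIDdAJmA3QCqgN0Au4DdAMyA3QDdgN0A7oDdAP+A3QAAgO4AEYDuACKA7gAzgO4ARIDuAFWA7gBmgO4Ad4DuAIiA7gCZgO4AqoDuALuA7gDMgO4A3YDuAO6A7gD/gO4AAID/ABGA/wAigP8AM4D/AESA/wBVgP8AZoD/AHeA/wCIgP8AmYD/AKqA/wC7gP8AzID/AN2A/wDugP8A/4D/AKe4sram6KVzlpempZSFt5eVpriHh4eGhKeXl4aHh4eHpoWQgoPFl5eChYZ2hobHppZ1lrenh7iTt4WEh4eHh4e1oObHuLiGh4KnhoXX58algoR1dcf3wpLYg4eYl5eWl8egt6e32LiFcLa4+MeElZGnl4am0mCgtdiCl6eHloWHp4SFhYWn6JWAxvm4g4OByIeHl/eQ+ffBoaaolqeVppeidXZ1dIXI+PjBlHKRpba3l4fooPXXlYTGp7mGp4WXhrVydHWFg4OUpISDdIW5x5a46LaApGSVhbiWl6aFdYaG+KaElbaWhoWFhYampMe0uLaVhXOXdpaFtoWDk3WHd4fE6ObHdXZ3dZSWhoZ1g3SDxpaFloaXhLfIk8fZloV2h6O3c9eWZXOU+LWVhoeGhoaElHSGl5iEhMaUtrXHyKaWxKZ0hdeV9vazhYWYh4eHdZWVp6eXiJiEpZV0hciGp8eUlHSm2PnWgKGCdZaXh4eFt6eHh4eHmIWltmOWp4aGhnZ1p/elkoClyriSl6iGh4W2lnZ3h3eHh3W2hZV1lqeWhqf4kYBwpfenyIOFuIeGhpW3dnd2hoaHd5endnWnuJaWyJKAudjnl3WWpXSnl3aGhceXdpeXl4eHhoZ3h4WVdaaSkae3yIeWl4aGhqaol4d2lce3l4eFhYaHh3eHd4eHpoLH2cmXhoWUlJWWloWGl4eEyHZ2dpa4poWHd4eHh4dzo6Col5eUprbayZWEpYODpZWVhnd1pqaT95SHh3eHh3THxKCDhIWFpri2lJTY6OfFdIRyYcX2hIP5g5eHh4eH99fXkIGCcYOllbempZaFg6ak5vf39ZKGhPd0h4eHhoaFtqDj58jIpZZ015Snh4WXl8a0kpKDd3eGxZV3h3eXl4enxIC3qKeml7bHhaiGhpeHdXWFdXWFhYaGt4aHh4aHhoblkLWnhqenuLSWdYW3hoSDg5SDlJSUtIWXhoaXh3d1dei2gIGGh4aTtqV1t6Vzk8fn+ff3+PmlhYeHdqiXh3WV58WUlHCFp4Lm18f4goH497anhXWH9mN1d4eXl3aW5+i16NS2t5CmgnH71oBw9fiEdYWnhYbGtoOHh4d3hLiGhbbpkoanx3DGcPOQsfazcnV2doWEhLbZgoeHh3amt4aH5pSDd4fHgNiCsKH1coWGhnZ2hOT65raDd3eHhreGhrfok3WHhqeSt8L8+oJ2h4e3dYSDYPbUYoZ3d3aXl4aV56eChpaFg4Nzpfm2g3eGdITG+NWCpfiDdXeGl6d2lqXmYnKFhJS4lnK155Z1dqbX6NWDg5Zy1fdzdZWHh3aXlee1pqeWdIengqbWhpanlZSk1sW0hZWl+bPXppaXlpg="/>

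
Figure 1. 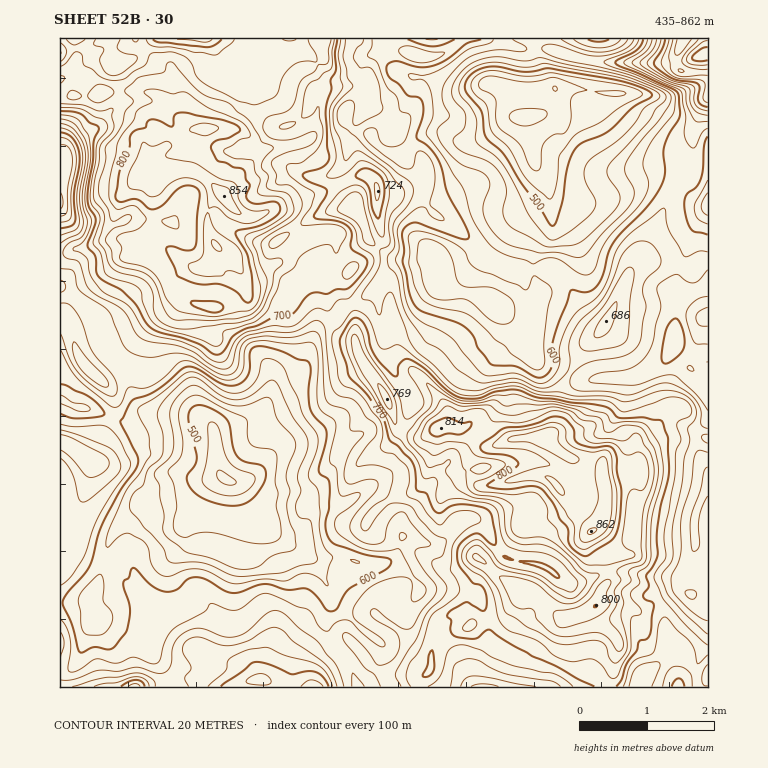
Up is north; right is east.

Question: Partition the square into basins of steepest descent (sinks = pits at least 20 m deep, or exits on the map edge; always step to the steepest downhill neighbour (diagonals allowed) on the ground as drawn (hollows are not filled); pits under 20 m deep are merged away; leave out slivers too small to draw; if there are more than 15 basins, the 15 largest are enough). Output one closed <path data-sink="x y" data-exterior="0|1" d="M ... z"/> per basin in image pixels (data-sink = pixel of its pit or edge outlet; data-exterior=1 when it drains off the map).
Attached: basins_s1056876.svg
<path data-sink="224 479" data-exterior="0" d="M130 240l-29 1-14 7-15 2-12 6 0 118 5-1 17-10 28 26 4 7-2 20-7 12-5 17-9 14-9-3-11-10-7-4-4 1 0 244 359 0 0-7 11-9 1-20 10-29 11-7 6 0 11 10 3-1-5-10 0-7 7-22 10-17 0-8 21-15 20-20 17-7 22-5 8-7-12-17-11-11-10-4-16 2-27 9-10 1-8-1-10-13 0-10 6-10 9-5 7 0-9-3-15-17-3 2-22-2-22 10-17-7-6-5-12-33-19-25-8-17-2-34-10-25 0-12 4-5-1-2-7 0-5-4-4 8-5 2-23 0-10-11-12-6-7 2-19 10-13 0 4 20-11 9-13 5-16 0-17-5-17-18 0-3 9-9 12-4 0-1-17-11-8 2-2-2-2 4-8 3-11-6 0-8-6-6z"/><path data-sink="525 117" data-exterior="0" d="M493 38l-29 0-12 11-20 8-10 0-20-7-22 2-14-5-8-9-34 0-3 3 2 17-6 6-18 7-8 7-3 19-8 9-12 2-17 6-17 16-10-2-32 2-6 6-4 12-17-1-5 3-6 6 0 15-7 3-12 8-16 19-4 12 0 12 4 9 7 6 14 3 6 6 0 8 11 6 8-3 2-4 2 2 8-2 17 11 0 1-12 4-9 9 1 7 20 16 13 3 16 0 13-5 11-9-2-12-4-9 15 1 26-12 12 6 10 11 23 0 5-2 4-8 5 4 8 0 9-9 12-7 12-16-5-23 0-22 38-1 11 9 8 11 20 12 49 41 12 5 22-4 15 0 5 4 11 12 15 27 13 13 7 2 4-5 12-23 10-26 12-13 40-88 11-15 1-25 9-24 6-9 0-25-24-1-6-4-2-11-6 5-11 2-61-2-26-5-23-8-29 0z"/><path data-sink="437 278" data-exterior="0" d="M415 194l-38 1 0 22 5 23-12 16-12 7-9 9-4 7 0 12 10 25 0 27 5 16 19 25 8 14 16-6 14-11 7-1 14 16 9 13 0 16-2 1 11 3 10-2 19 19 11 0 16-7 27-2 11-3 6-9 2-21 5-20 19-34 22-23-8-3-13-13-15-27-11-12-5-4-37 4-12-5-49-41-20-12-8-11z"/><path data-sink="676 342" data-exterior="0" d="M708 261l-7 2-5 7-7 0-25-9-24 0-8 6-25 54-7 11-18 18-19 34-5 20-2 21-3 6-5 4 2 8 6 6 16 10 27 7 6 8 3 0 27-5 8-16 11-9 10-5 5-2 13 2 10-3 16 2z"/><path data-sink="708 480" data-exterior="1" d="M697 436l-15 3-8-2-10 2-10 5-11 9-8 16-31 6 3 15 0 17-3 12-9 12 17 24-5 3 2 22-9 12-3 12 18-1 23 8 14-5 10 2 14 13 27 29 5 0 0-210z"/><path data-sink="483 687" data-exterior="1" d="M523 586l-4 1-1 13-17 16-30 9-13-10-6 0-8 5-6 9-5 15-3 27-11 9 0 7 189 0 6-14 0-10 5-14 0-6-22-22-3-12-3-1-20 8-10 0-29-27z"/><path data-sink="60 201" data-exterior="1" d="M141 91l-40 1-7 4-34 1 0 158 12-5 15-2 14-7 24-1-6-6-4-9 0-12 5-15 15-16 12-8 7-3 0-15 6-6 5-3 17 1 4-12 7-7-18-13-17-20z"/><path data-sink="204 39" data-exterior="1" d="M322 38l-186 0 0 3 16 16 19 11 5 17-2 12-5 10 6 9 19 14 15 0 2-2 23 2 17-16 17-6 12-2 6-6 5-22 8-7 18-7 6-6z"/><path data-sink="638 687" data-exterior="1" d="M615 603l-12 0-9 4 0 7 3 7 22 22 0 6-5 14 0 10-5 14 68 0 3-6 18-18 4-10-4-9-36-36-10-2-14 5z"/><path data-sink="708 205" data-exterior="1" d="M708 99l-6 8-9 24-1 25-11 15-41 90 24 0 25 9 7 0 5-7 7-2z"/><path data-sink="116 66" data-exterior="0" d="M135 38l-59 0 0 20-3 7 9 9 7 2 12 16 17 0 2-1 30 1 8 4 11 12 5-11 2-12-2-10-5-10-17-8z"/><path data-sink="60 399" data-exterior="1" d="M82 363l-22 13 0 65 11 5 11 10 9 3 9-14 5-17 7-12 2-20-4-7z"/><path data-sink="598 39" data-exterior="1" d="M682 38l-188 1 26 10 29 0 37 11 73 4 16-4 8-19z"/><path data-sink="432 39" data-exterior="1" d="M463 38l-104 0 0 3 7 6 14 5 22-2 20 7 10 0 20-8z"/><path data-sink="704 54" data-exterior="0" d="M708 38l-25 1-7 15 0 11 5 6 3 1 24-1z"/>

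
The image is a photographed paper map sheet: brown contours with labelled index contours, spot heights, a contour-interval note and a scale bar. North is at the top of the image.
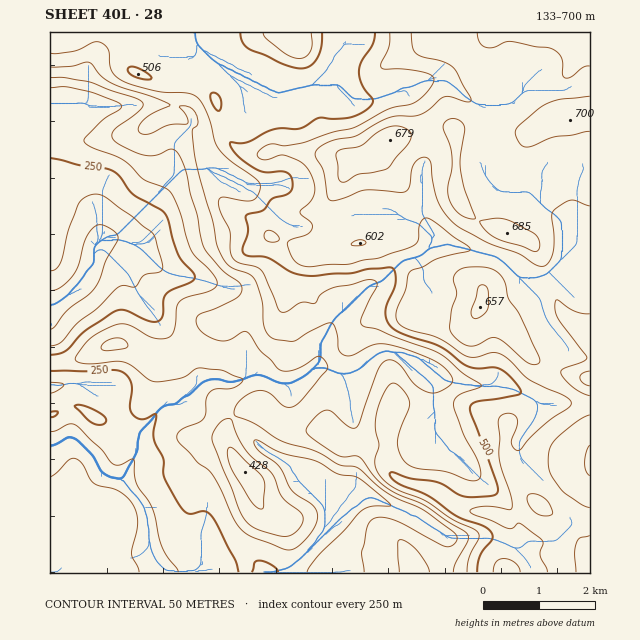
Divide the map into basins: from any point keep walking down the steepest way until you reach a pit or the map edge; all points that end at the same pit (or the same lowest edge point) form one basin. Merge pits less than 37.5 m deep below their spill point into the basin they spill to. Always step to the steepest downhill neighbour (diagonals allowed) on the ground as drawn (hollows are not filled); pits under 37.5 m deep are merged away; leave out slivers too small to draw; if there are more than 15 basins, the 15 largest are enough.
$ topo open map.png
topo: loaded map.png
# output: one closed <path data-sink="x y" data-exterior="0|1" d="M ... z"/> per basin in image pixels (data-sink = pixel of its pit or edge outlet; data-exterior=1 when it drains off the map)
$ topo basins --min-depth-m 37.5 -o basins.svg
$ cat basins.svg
<path data-sink="50 306" data-exterior="1" d="M590 32l-540 0 0 330 9 1 21-4 29-14 10-2 36 19 12 1 16-10 25-27 18-4 9-7 12-6 30-2 5-4 2-9 1 18 7 21 0 18-9 14-4 17-5 11-14 16-11-1-14 7-9 13 0 12 9 21 17 20 7 23 10 10 12 5 5 5 11 24 14 15 11 6 9 0 19-16 14-1 9 2 31 0 10 19 176 0z"/><path data-sink="50 447" data-exterior="1" d="M284 294l-1 6-3 5-9 3-24 1-12 6-9 7-15 3-35 34-9 4-10-1-7 27-7 14-7 6-28 12-10-2-20-12-9 0-19 9 0 157 363-1-6-14-7-5-27 1-9-2-11 0-22 17-9 0-11-6-14-15-11-24-5-5-12-5-10-10-7-23-14-16-10-18-2-7 0-12 2-5 7-8 10-6 16 0 15-20 7-24 9-14 0-18-7-21z"/><path data-sink="50 388" data-exterior="1" d="M119 343l-10 2-29 14-30 5 0 51 19-8 9 0 20 12 10 2 28-12 7-6 7-14 7-27z"/>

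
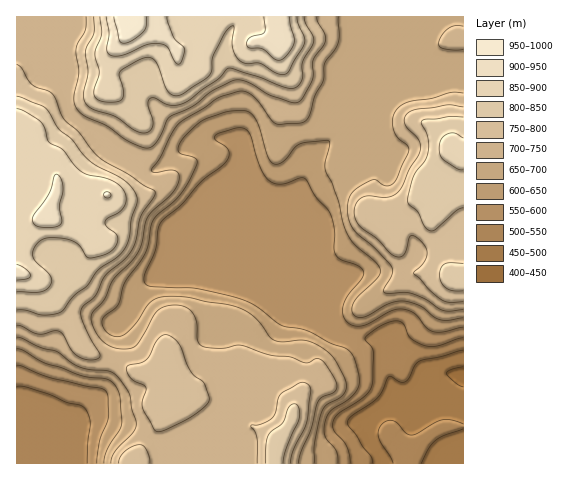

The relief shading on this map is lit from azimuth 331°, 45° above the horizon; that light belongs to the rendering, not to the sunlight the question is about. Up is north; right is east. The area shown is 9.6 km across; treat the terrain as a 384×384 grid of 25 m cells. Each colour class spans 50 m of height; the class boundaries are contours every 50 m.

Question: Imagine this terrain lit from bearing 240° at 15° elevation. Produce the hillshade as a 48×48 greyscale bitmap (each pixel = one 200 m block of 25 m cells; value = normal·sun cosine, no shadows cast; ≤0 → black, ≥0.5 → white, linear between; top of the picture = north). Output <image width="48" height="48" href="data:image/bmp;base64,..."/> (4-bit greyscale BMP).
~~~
<image width="48" height="48" href="data:image/bmp;base64,Qk32BAAAAAAAAHYAAAAoAAAAMAAAADAAAAABAAQAAAAAAIAEAAATCwAAEwsAABAAAAAAAAAAAAAAABEREQAiIiIAMzMzAERERABVVVUAZmZmAHd3dwCIiIgAmZmZAKqqqgC7u7sAzMzMAN3d3QDu7u4A////AIiIiJvuyWVXiZdneJzZMjVUM0V4mHd3d4iIiJvduXZniYd3eJzaQjREMkaJmHd3d4iIiJvLqYiIiId3iZvKUzMiIkeZh3d4iIiIiJq7qqqZiId4iZqodTEBJFeYdniIiIiIiJqru8y6mIiIiZd4lzABRXiIZniId4iIiZqrzd26mHd4iHd6uDATZ3iHZniId4mJmZqrzdyph2d3d3eKp0JHd3d3eIiIdpmaqqq83tuZdmZ3d3iZl1RoZVVWiIiHZpqru7y9/8qZdmdmeIiIiGZ2M0RGiHd3ZavLvN3N7bmZdmZ3eId3h2ZjE0RGiGZ3d7zMze27qYiYdlZnd3Z3d2diJERGmHeImczLztqGZmiZZUVnd3ZmZmZCNERHmImpmd3LvbcyNXmoZEVmd2VVVmUiRFVXmZqpmd26vJMBR5qoZVVnh2VVVVIkZndomqupmcypqmEDaJqodmVoh2VDRURXiqh4qry6qbqpmEI2eJqpdlVoh1MjVmeIvcl4m83cuqqZhkRWd4mYZURnZDIleIiIvbl4nN7tu6qYdmdlVniGVDREMzRniIiIq6mJrN7ty6qXd3dURWZlRERERWeIiIiImqmaq8zcuphlZ3dUVVVVVmZneIiIiIiIiaqquqvLqWVEZ4dlZVVWd3iIiIiIiIiImqu8ypm6mEM1eJmHZURWiIiIiIiIiIiJq7ze2ompdlVXiaqYZDM1eIiIiIiIiIiau73vyHmoZnZ4m7qXUyEkeIiIiIiIiIiavN7+lnqod4iaqql2UxAUeIiIiIiIiIiazv/aZpynd5mqiIdmZCAUeIiIiIiIiIib7/2naLyXd4iYZnd3dTI1d4iIh3iIiIis7+p3ibuod3iHZ3iJhTRWZniIh4iIiIm87shniaqod3iYd3iYYyRWVVeIiIiIiJvMzKdWiqqod4iZhmeGMBNWVEZ4iIiamau7qYZWi8qXd4iqdVZTABNWVEV3iIm7mJq6mYh3nMqHiYipZEQhAkZ3ZVZ3d4vbmImqmZl3nLqImoiYVDIRRol2VWZ2Zozah3mqmIh3mru6qYiHVCEliaqFRWZmVpzah3mpmHd4ms3bl4h2QxJYq7p1RWZmZ6zah4mYh3eJq97ad4hkIiWLzMpkRmd4iK3aiJh3eIiavN25d3ZCE2m8zLhUVneJmb3KmYdniIiazMmHZlQyJqzcy4VGiIiImbzKqYZXiIiauoZWVDMzSM7bqGV6uod4mazLqnVXiIiJmGVWVEREac3KhlacyXZomb3bumRXiIiIh3ZnZlVWeb25ZWicuXd3ic3cyVRWd3iIiHd4d2Z3iL3JdnibuYdmet3Mt0M1Z3iIiIiIiGZ4iL7KiIisuXZVjMvMlTI1Z3eIiIiIiHeIic7bqYmsqHZWnLrLhDNWZ3iIiImZmXiIibzMuoiqmHdmnLqpdTNFVniIiJmZmYiIiKvN24iId4dmiqiIhSE0RXeIiImZmIiIiJvv64dmZ4d2eZiZcwE0RWeIiIiZh4iIiJz/6nZVeIh3d4m6YQE0RWeImIiJhw=="/>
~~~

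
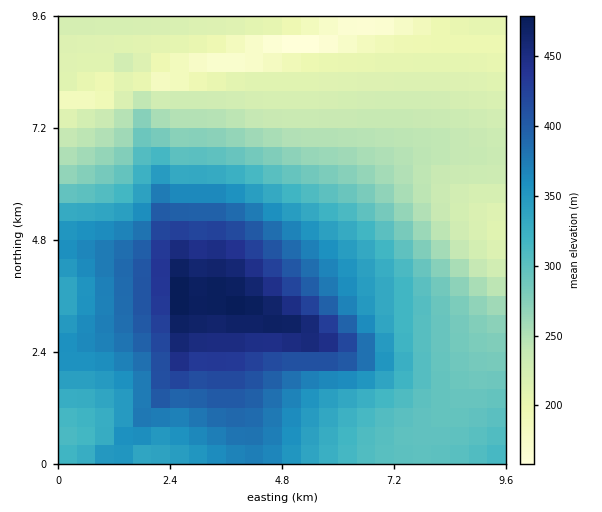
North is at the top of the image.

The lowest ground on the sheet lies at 150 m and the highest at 490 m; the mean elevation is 310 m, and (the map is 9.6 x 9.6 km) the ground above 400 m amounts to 13.2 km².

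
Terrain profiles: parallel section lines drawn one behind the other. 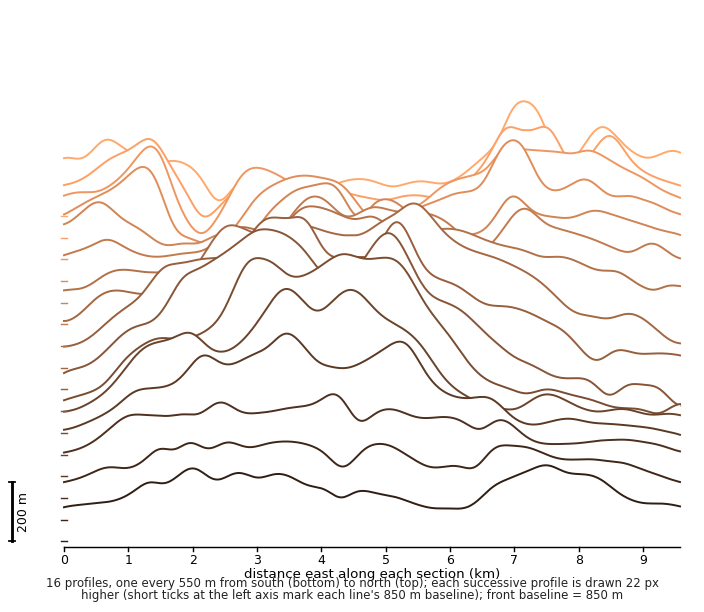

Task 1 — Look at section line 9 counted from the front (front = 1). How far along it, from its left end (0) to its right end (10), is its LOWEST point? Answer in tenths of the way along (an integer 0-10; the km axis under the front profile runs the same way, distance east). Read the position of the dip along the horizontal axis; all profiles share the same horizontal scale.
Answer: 10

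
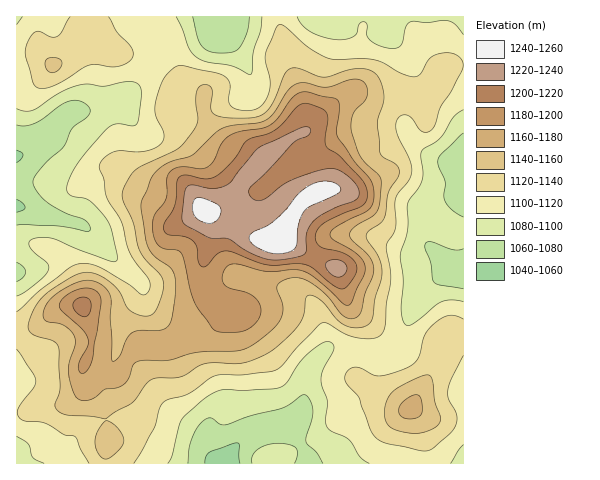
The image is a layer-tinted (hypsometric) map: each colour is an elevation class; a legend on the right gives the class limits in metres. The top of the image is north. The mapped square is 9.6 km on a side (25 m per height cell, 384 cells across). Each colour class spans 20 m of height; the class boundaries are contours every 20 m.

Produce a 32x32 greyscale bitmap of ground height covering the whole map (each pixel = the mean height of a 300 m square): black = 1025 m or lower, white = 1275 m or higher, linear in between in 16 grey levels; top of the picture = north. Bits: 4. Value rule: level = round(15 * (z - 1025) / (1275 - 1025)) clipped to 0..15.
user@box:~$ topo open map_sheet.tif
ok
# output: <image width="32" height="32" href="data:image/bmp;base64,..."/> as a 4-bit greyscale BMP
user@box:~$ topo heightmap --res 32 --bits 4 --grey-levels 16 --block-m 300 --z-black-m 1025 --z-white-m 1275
<image width="32" height="32" href="data:image/bmp;base64,Qk12AgAAAAAAAHYAAAAoAAAAIAAAACAAAAABAAQAAAAAAAACAAATCwAAEwsAABAAAAAAAAAAAAAAABEREQAiIiIAMzMzAERERABVVVUAZmZmAHd3dwCIiIgAmZmZAKqqqgC7u7sAzMzMAN3d3QDu7u4A////AEVVZndlVDIiNEQzREVVVVRFVmd3ZlQzIiMzNERVZmZlVWZnd2ZVQzMyIzRVVnd3ZWZnd3d2VUQ0MzM0VWZ4iHZmd4iHdmVURERENFVmeIdlVmeYiHdmZVVVVERWZmeHZVZomYiHd3ZmZlVEVmZmZ2ZmZ5mIiIiHd3dmVFVVVWZ2ZneZiImZmZmIdlVVVVVWdnd4mYiIiJmZmYdlVmZVVnZniaqId4iZqqmIdniHZUVmV4q6l2Z4mqqpiHeJl2VEVUV4mYdmeJqpmYh4qpdlREM0VndlVniqqZmZmruoZUMzRFVVVWeJq6qru7vLqGVDM0VVREV4mqu7zd3LqYdlQzNERDNFeau8zN3dypmHZUREMzM0VnmrzdzN3dy6mHVERCM0RFeJm93czM3dzLl1RDMzRFVniJvMzMvM3d3JdlQzM0RVZniaurzMu8zMuYdUMyM0VWZniZmrzMu7u5h3VDMiM0VWZmeImrzMu6mHdlRDMzNEVVVmeJmqvMuph2ZVQ0MzNERFZnd3iJu7qYdmZlRVQzNERWd3dlaKuqmHdmZlVVREREVmd2VVeJmZiHZmZVZmVVVVZmZlVWeHeIdmZmZWd2ZmVVZVVEVndmZmZVZmZnZmZmVVRDNFZmZVVVVVZVZmZmZVVUMzNWZVRFREVVVVVmZlVVVDIjRVRERERFVU"/>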